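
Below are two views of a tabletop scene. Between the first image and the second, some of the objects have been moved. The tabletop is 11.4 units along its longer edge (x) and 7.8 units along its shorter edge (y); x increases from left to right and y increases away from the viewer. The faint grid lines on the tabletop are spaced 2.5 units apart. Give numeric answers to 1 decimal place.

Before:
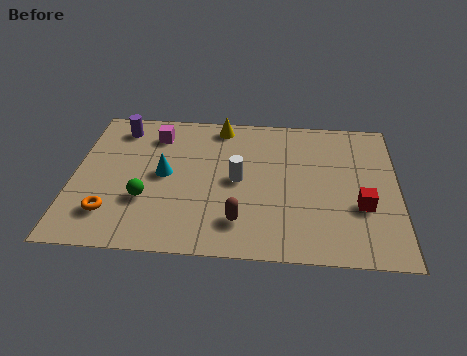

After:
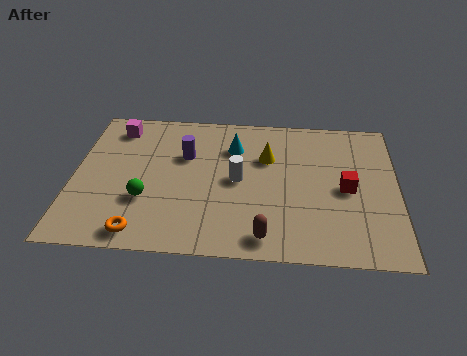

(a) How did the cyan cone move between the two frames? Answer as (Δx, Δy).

(2.4, 1.7)

From the two frames, the cyan cone sits at roughly (3.2, 4.0) before and (5.6, 5.7) after.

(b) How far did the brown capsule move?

1.1

From (5.9, 1.7) to (6.8, 1.0), the brown capsule covered √(0.9² + 0.7²) ≈ 1.1 units.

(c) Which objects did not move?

the white cylinder and the green sphere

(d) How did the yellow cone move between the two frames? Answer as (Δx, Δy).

(1.7, -1.7)

From the two frames, the yellow cone sits at roughly (5.1, 6.9) before and (6.8, 5.2) after.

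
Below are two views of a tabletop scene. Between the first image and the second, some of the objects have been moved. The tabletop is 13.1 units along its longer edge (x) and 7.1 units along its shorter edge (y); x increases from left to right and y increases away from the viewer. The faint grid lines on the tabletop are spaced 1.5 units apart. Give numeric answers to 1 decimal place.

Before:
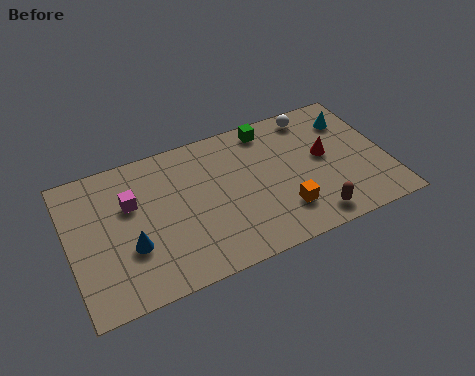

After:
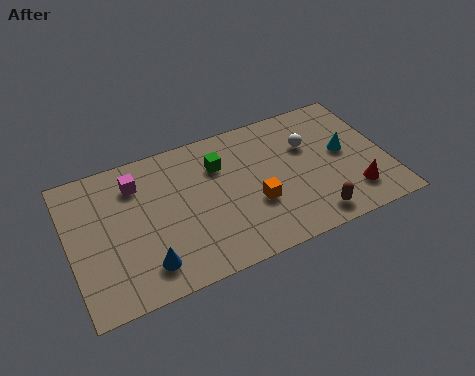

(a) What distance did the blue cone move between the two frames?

1.2

The blue cone was near (2.4, 2.5) before and (2.9, 1.4) after, so it travelled √(0.5² + 1.1²) ≈ 1.2 units.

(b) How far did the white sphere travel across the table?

1.6

From (10.4, 6.2) to (10.0, 4.7), the white sphere covered √(0.4² + 1.5²) ≈ 1.6 units.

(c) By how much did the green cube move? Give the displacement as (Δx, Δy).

(-2.2, -1.1)

The green cube was at about (8.5, 6.2) and moved to about (6.3, 5.1).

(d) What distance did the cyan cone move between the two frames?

1.7

The cyan cone moved from about (11.9, 5.4) to (11.4, 3.8), a distance of √(0.5² + 1.6²) ≈ 1.7.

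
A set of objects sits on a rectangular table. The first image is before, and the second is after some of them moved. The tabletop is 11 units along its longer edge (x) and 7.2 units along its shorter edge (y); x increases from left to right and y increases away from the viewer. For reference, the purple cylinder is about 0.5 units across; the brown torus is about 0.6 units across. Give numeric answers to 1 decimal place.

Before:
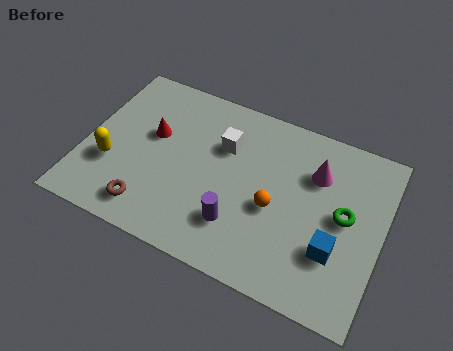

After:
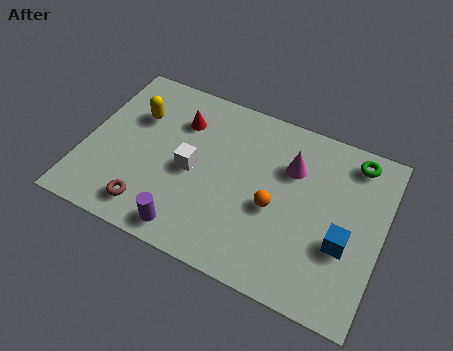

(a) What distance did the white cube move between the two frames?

1.8

The white cube moved from about (5.0, 4.9) to (4.0, 3.4), a distance of √(1.0² + 1.5²) ≈ 1.8.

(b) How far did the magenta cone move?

0.9

The magenta cone was near (8.4, 5.1) before and (7.5, 5.0) after, so it travelled √(0.9² + 0.1²) ≈ 0.9 units.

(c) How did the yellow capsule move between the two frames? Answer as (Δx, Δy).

(0.6, 2.4)

The yellow capsule started near (1.1, 2.5) and ended near (1.7, 4.9).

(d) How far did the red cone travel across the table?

1.3

From (2.4, 4.3) to (3.3, 5.3), the red cone covered √(0.9² + 1.0²) ≈ 1.3 units.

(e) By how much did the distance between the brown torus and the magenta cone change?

-0.8

The distance was about 6.9 in the first image and 6.1 in the second, so they moved 0.8 units closer together.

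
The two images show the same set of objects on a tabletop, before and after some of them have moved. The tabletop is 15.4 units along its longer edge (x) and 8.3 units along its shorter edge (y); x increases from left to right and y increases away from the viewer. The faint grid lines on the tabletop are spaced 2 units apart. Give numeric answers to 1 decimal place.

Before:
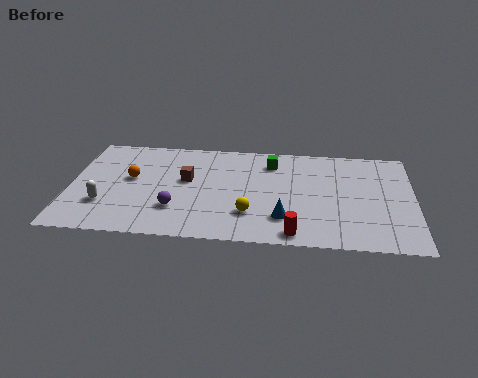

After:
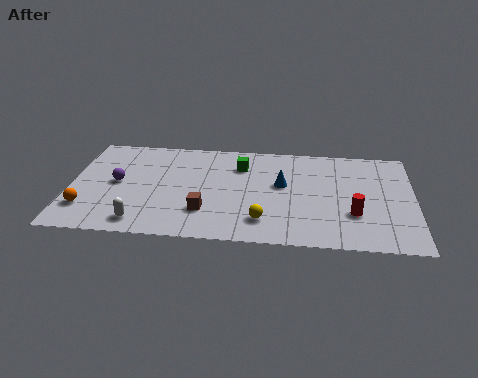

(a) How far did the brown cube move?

2.7

The brown cube moved from about (5.2, 4.8) to (6.1, 2.3), a distance of √(0.9² + 2.5²) ≈ 2.7.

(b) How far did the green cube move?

1.5

The green cube moved from about (9.0, 6.6) to (7.6, 6.2), a distance of √(1.4² + 0.4²) ≈ 1.5.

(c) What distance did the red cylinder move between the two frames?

3.2

From (10.1, 0.9) to (12.7, 2.7), the red cylinder covered √(2.6² + 1.8²) ≈ 3.2 units.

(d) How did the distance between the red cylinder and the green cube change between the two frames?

+0.4

Before: roughly 5.8 units apart; after: 6.2. That's 0.4 units further apart.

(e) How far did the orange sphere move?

3.2

The orange sphere was near (2.7, 4.7) before and (0.8, 2.1) after, so it travelled √(1.9² + 2.6²) ≈ 3.2 units.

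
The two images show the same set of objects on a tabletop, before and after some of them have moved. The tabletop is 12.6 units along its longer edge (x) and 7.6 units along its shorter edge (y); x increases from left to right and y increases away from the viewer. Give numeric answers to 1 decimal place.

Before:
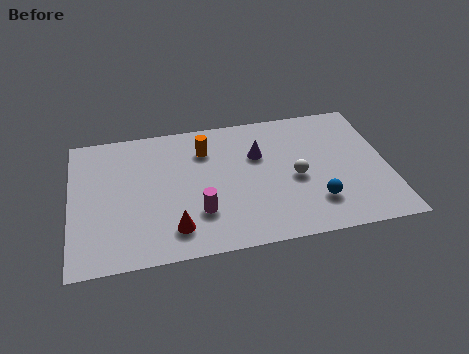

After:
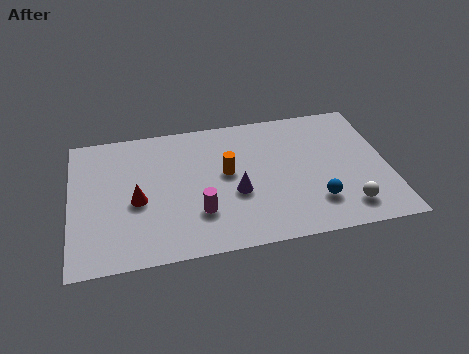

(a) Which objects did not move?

the magenta cylinder and the blue sphere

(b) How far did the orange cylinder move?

1.7

The orange cylinder was near (5.4, 5.7) before and (6.2, 4.2) after, so it travelled √(0.8² + 1.5²) ≈ 1.7 units.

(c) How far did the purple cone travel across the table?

2.2

The purple cone moved from about (7.5, 5.0) to (6.5, 3.0), a distance of √(1.0² + 2.0²) ≈ 2.2.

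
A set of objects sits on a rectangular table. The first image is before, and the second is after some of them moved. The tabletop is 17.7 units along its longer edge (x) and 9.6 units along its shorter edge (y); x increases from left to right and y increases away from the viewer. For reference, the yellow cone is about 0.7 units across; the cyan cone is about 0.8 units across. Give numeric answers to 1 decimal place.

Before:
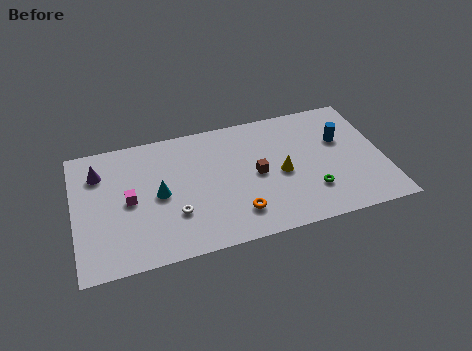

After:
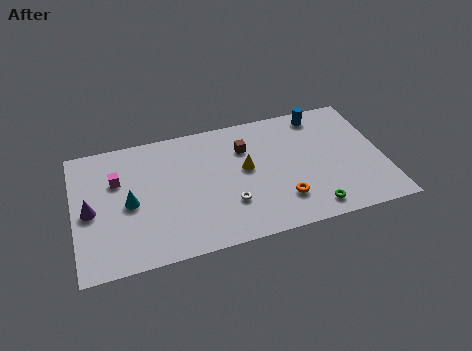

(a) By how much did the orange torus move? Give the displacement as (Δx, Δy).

(2.6, 0.3)

The orange torus started near (9.1, 2.1) and ended near (11.7, 2.4).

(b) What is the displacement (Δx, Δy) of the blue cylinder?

(-1.0, 2.3)

From the two frames, the blue cylinder sits at roughly (15.4, 6.1) before and (14.4, 8.4) after.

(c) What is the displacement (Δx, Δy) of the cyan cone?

(-1.7, -0.2)

The cyan cone started near (4.8, 4.7) and ended near (3.1, 4.5).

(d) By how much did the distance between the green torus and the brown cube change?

+2.9

The distance was about 3.7 in the first image and 6.6 in the second, so they moved 2.9 units further apart.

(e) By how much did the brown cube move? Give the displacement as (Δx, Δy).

(-0.5, 2.2)

The brown cube was at about (10.4, 4.7) and moved to about (9.9, 6.9).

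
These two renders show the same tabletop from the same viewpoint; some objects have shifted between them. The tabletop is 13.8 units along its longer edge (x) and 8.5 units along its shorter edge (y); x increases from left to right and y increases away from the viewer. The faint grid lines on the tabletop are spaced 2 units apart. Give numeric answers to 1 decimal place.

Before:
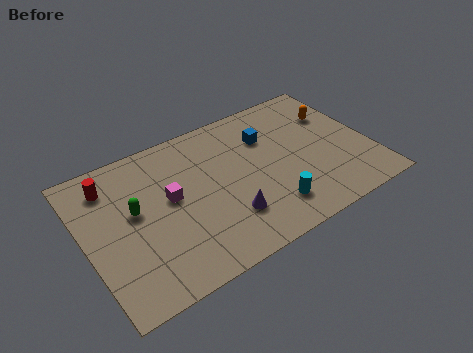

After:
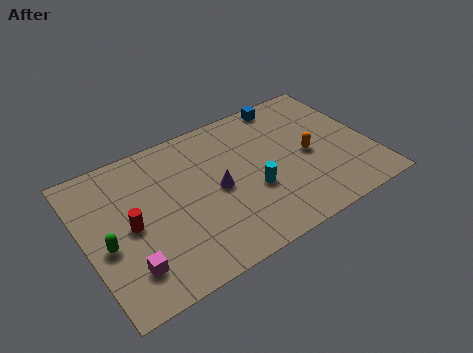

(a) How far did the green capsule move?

1.9

From (2.4, 4.8) to (0.9, 3.6), the green capsule covered √(1.5² + 1.2²) ≈ 1.9 units.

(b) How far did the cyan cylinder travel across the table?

1.5

The cyan cylinder was near (8.5, 1.8) before and (7.9, 3.2) after, so it travelled √(0.6² + 1.4²) ≈ 1.5 units.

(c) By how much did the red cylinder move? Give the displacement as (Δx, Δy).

(0.6, -2.7)

From the two frames, the red cylinder sits at roughly (1.5, 6.8) before and (2.1, 4.1) after.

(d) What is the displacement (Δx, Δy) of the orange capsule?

(-1.7, -1.9)

From the two frames, the orange capsule sits at roughly (12.5, 5.9) before and (10.8, 4.0) after.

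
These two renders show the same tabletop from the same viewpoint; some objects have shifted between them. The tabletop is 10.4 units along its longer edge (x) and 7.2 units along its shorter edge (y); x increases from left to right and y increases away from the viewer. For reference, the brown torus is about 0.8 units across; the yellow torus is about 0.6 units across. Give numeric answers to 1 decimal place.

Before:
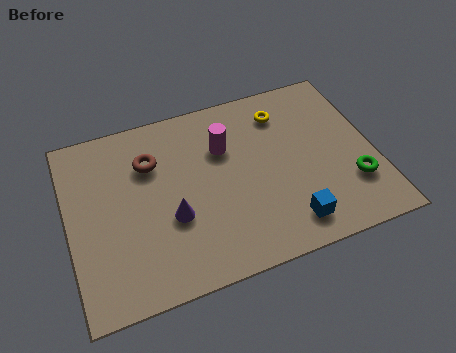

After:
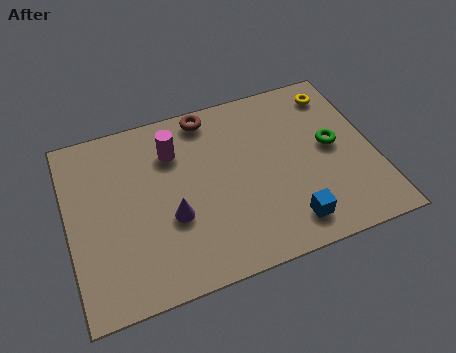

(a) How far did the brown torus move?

2.5

The brown torus was near (2.9, 5.1) before and (5.0, 6.4) after, so it travelled √(2.1² + 1.3²) ≈ 2.5 units.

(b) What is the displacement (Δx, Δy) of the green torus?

(-0.5, 1.7)

The green torus was at about (9.5, 2.1) and moved to about (9.0, 3.8).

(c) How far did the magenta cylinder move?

1.7

The magenta cylinder was near (5.4, 4.9) before and (3.7, 5.3) after, so it travelled √(1.7² + 0.4²) ≈ 1.7 units.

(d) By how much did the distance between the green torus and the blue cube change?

+0.7

Before: roughly 2.5 units apart; after: 3.2. That's 0.7 units further apart.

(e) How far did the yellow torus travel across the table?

1.9

The yellow torus moved from about (7.5, 5.7) to (9.4, 6.0), a distance of √(1.9² + 0.3²) ≈ 1.9.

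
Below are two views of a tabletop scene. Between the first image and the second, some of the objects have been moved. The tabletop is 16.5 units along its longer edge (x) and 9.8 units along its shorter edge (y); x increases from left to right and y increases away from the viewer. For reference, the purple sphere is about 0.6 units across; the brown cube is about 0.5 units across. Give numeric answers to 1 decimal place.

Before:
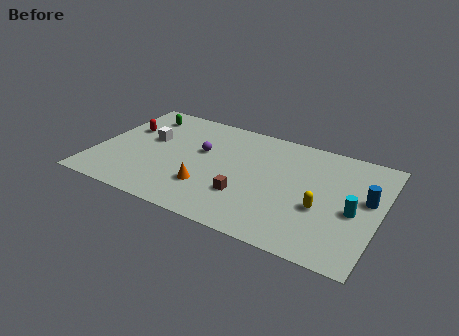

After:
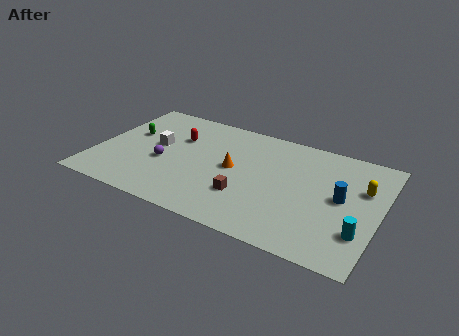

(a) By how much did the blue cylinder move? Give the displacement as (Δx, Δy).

(-1.4, -0.5)

The blue cylinder started near (15.7, 5.6) and ended near (14.3, 5.1).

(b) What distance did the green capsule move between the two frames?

2.1

From (2.1, 8.0) to (1.7, 5.9), the green capsule covered √(0.4² + 2.1²) ≈ 2.1 units.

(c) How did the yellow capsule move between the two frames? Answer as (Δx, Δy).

(2.1, 2.6)

The yellow capsule started near (13.3, 3.8) and ended near (15.4, 6.4).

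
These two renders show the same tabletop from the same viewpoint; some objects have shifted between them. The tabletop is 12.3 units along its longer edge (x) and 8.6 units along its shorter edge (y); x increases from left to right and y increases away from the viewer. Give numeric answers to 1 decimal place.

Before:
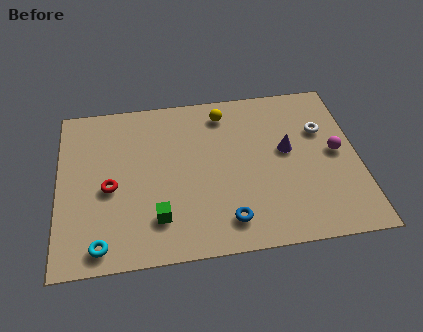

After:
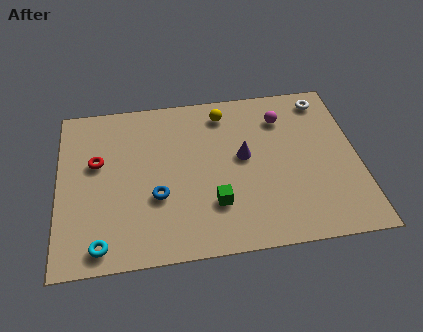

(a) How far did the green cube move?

2.3

From (4.0, 2.0) to (6.3, 2.4), the green cube covered √(2.3² + 0.4²) ≈ 2.3 units.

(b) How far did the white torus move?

1.7

The white torus was near (10.9, 5.7) before and (11.1, 7.4) after, so it travelled √(0.2² + 1.7²) ≈ 1.7 units.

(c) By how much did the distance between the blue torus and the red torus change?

-2.0

Before: roughly 5.2 units apart; after: 3.2. That's 2.0 units closer together.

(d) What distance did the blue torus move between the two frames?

3.2

The blue torus was near (6.8, 1.5) before and (4.0, 3.1) after, so it travelled √(2.8² + 1.6²) ≈ 3.2 units.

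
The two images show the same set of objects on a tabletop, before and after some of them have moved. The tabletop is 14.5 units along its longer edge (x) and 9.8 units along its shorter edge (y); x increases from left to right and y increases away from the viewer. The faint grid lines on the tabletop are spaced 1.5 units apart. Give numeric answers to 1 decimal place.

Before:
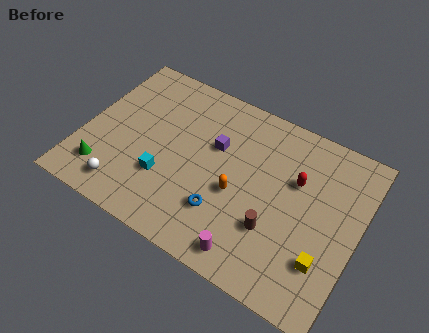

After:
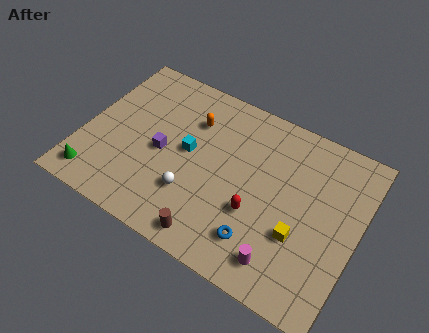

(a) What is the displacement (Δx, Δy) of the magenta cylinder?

(1.6, 0.4)

The magenta cylinder started near (9.5, 1.2) and ended near (11.1, 1.6).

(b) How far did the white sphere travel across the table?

3.7

The white sphere was near (2.7, 1.5) before and (6.1, 2.9) after, so it travelled √(3.4² + 1.4²) ≈ 3.7 units.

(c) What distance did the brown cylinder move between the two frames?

3.5

The brown cylinder moved from about (10.4, 3.1) to (7.5, 1.1), a distance of √(2.9² + 2.0²) ≈ 3.5.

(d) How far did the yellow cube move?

1.6

The yellow cube was near (13.1, 2.7) before and (11.7, 3.4) after, so it travelled √(1.4² + 0.7²) ≈ 1.6 units.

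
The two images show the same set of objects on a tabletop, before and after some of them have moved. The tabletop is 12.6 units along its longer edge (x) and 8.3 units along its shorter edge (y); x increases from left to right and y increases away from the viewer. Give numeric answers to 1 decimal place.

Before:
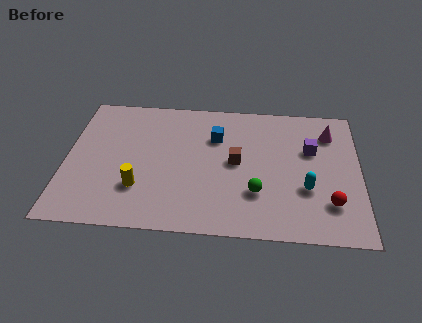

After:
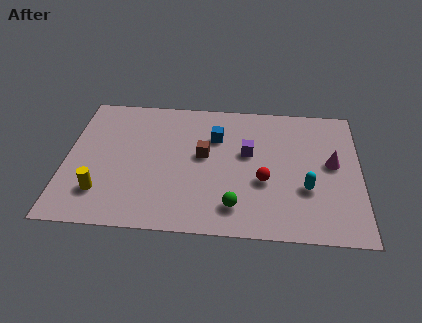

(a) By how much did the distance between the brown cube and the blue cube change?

-0.4

They were about 1.7 units apart before and 1.3 after — 0.4 units closer together.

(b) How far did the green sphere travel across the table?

1.3

The green sphere moved from about (8.2, 2.5) to (7.3, 1.6), a distance of √(0.9² + 0.9²) ≈ 1.3.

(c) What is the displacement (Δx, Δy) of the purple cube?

(-2.7, -0.4)

The purple cube started near (10.5, 5.3) and ended near (7.8, 4.9).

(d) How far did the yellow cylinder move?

1.6

From (3.2, 2.4) to (1.6, 2.0), the yellow cylinder covered √(1.6² + 0.4²) ≈ 1.6 units.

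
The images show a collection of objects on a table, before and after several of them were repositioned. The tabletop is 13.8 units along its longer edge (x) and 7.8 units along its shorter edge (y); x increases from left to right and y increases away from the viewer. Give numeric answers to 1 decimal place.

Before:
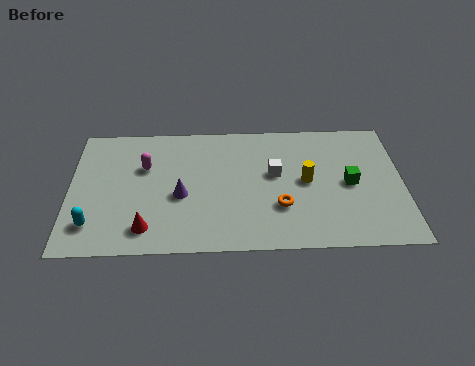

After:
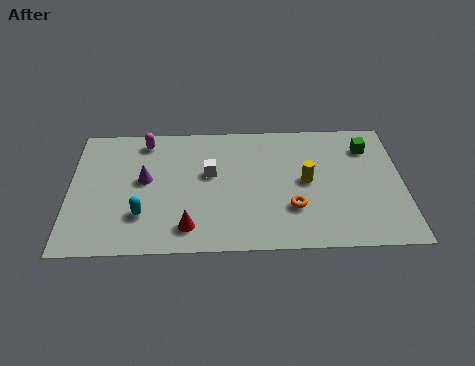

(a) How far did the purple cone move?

1.8

From (4.6, 3.3) to (3.1, 4.3), the purple cone covered √(1.5² + 1.0²) ≈ 1.8 units.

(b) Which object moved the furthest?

the white cube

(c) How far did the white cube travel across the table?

2.7

The white cube was near (8.5, 4.5) before and (5.8, 4.6) after, so it travelled √(2.7² + 0.1²) ≈ 2.7 units.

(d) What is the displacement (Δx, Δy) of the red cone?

(1.7, 0.0)

From the two frames, the red cone sits at roughly (3.2, 1.4) before and (4.9, 1.4) after.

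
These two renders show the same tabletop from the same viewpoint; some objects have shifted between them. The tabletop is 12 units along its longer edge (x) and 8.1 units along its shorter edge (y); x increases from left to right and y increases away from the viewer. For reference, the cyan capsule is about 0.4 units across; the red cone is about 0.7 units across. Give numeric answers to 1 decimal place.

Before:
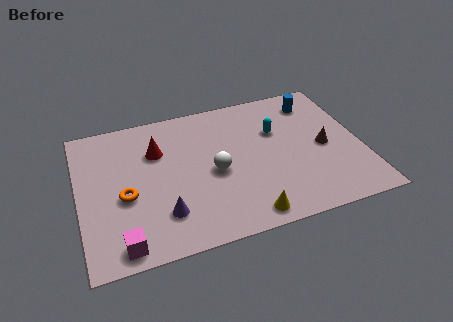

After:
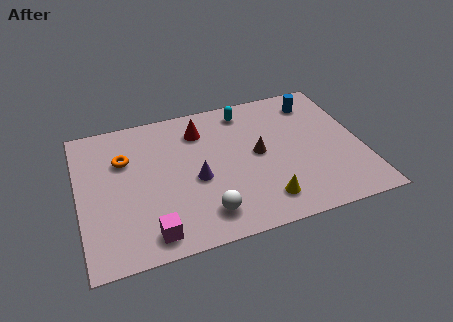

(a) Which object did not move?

the blue cylinder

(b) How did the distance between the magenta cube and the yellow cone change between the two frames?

-0.4

Before: roughly 5.2 units apart; after: 4.8. That's 0.4 units closer together.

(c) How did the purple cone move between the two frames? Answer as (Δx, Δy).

(1.5, 1.5)

The purple cone was at about (3.4, 2.0) and moved to about (4.9, 3.5).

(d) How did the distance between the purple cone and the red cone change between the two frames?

-0.8

Before: roughly 3.6 units apart; after: 2.8. That's 0.8 units closer together.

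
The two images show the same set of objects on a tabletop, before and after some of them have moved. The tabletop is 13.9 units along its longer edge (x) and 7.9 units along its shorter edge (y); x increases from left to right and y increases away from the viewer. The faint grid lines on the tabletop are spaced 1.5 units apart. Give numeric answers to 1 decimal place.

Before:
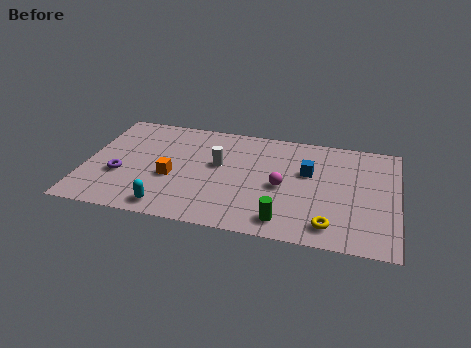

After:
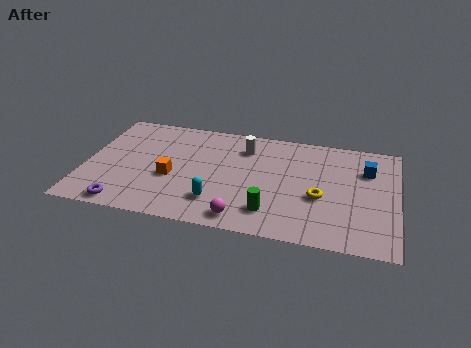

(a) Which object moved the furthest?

the magenta sphere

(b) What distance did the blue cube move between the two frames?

2.7

The blue cube moved from about (9.9, 4.9) to (12.5, 5.6), a distance of √(2.6² + 0.7²) ≈ 2.7.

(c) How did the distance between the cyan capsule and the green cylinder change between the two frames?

-2.7

The distance was about 5.1 in the first image and 2.4 in the second, so they moved 2.7 units closer together.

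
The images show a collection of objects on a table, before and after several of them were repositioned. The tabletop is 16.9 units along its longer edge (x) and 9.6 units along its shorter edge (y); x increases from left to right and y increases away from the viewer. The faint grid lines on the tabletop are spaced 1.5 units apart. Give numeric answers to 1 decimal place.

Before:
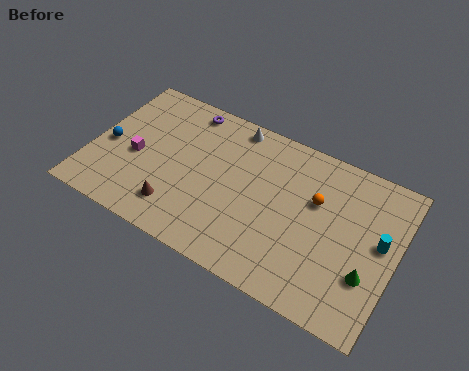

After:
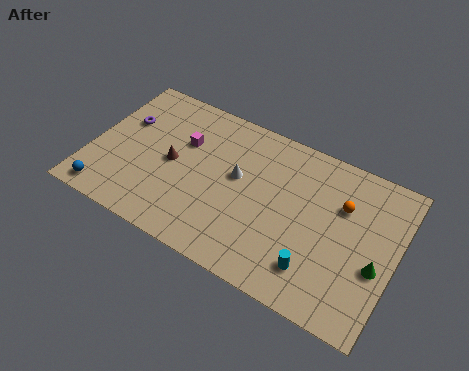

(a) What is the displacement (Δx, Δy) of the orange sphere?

(1.4, 0.4)

The orange sphere was at about (12.4, 6.1) and moved to about (13.8, 6.5).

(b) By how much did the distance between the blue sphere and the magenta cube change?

+4.7

They were about 1.6 units apart before and 6.3 after — 4.7 units further apart.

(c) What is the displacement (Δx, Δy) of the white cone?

(0.7, -3.1)

From the two frames, the white cone sits at roughly (7.4, 8.6) before and (8.1, 5.5) after.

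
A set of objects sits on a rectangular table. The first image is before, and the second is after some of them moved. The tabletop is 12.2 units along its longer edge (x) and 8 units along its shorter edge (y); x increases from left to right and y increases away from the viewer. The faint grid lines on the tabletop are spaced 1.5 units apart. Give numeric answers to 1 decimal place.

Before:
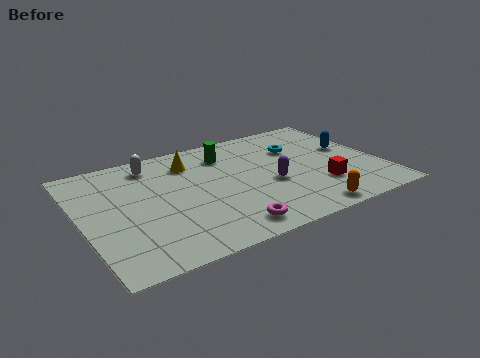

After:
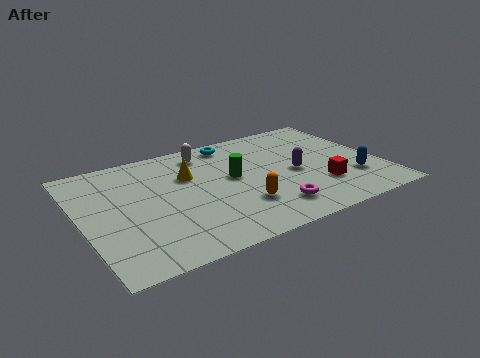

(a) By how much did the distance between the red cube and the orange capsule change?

+1.6

The distance was about 1.7 in the first image and 3.3 in the second, so they moved 1.6 units further apart.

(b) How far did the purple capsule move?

1.2

From (7.6, 3.3) to (8.7, 3.7), the purple capsule covered √(1.1² + 0.4²) ≈ 1.2 units.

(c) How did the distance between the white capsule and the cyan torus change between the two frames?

-4.8

Before: roughly 6.0 units apart; after: 1.2. That's 4.8 units closer together.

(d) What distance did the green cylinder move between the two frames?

1.8

From (6.2, 6.2) to (6.2, 4.4), the green cylinder covered √(0.0² + 1.8²) ≈ 1.8 units.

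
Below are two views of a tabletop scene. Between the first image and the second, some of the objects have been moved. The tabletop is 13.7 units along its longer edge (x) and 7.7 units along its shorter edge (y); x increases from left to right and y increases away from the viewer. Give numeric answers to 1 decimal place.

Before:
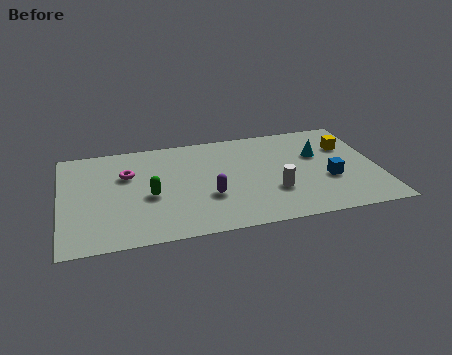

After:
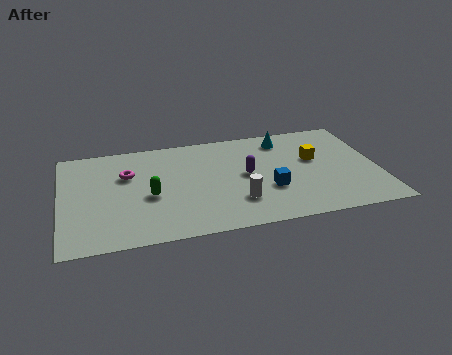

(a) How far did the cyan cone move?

2.1

The cyan cone moved from about (11.2, 4.9) to (9.8, 6.4), a distance of √(1.4² + 1.5²) ≈ 2.1.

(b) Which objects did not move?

the magenta torus and the green capsule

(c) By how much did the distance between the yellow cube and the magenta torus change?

-1.5

Before: roughly 9.6 units apart; after: 8.1. That's 1.5 units closer together.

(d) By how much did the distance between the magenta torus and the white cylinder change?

-1.2

They were about 6.7 units apart before and 5.5 after — 1.2 units closer together.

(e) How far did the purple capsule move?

2.1

The purple capsule was near (6.3, 2.7) before and (8.0, 4.0) after, so it travelled √(1.7² + 1.3²) ≈ 2.1 units.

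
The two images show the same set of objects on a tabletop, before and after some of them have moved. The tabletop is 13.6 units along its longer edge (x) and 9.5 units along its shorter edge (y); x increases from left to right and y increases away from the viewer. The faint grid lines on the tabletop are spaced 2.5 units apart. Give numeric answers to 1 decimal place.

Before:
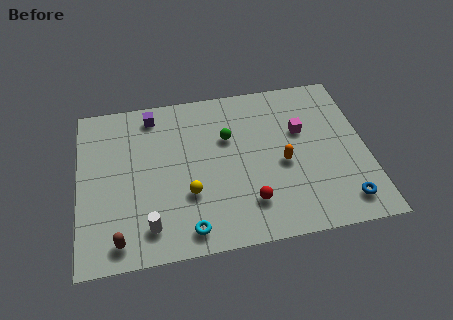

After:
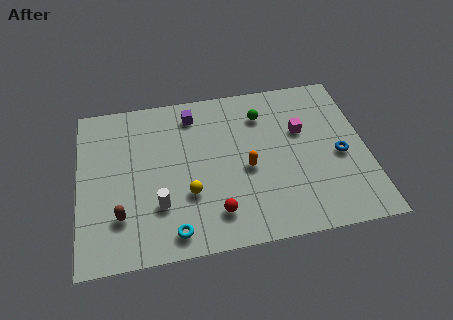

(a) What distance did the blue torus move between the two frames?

2.7

The blue torus moved from about (12.3, 1.5) to (12.3, 4.2), a distance of √(0.0² + 2.7²) ≈ 2.7.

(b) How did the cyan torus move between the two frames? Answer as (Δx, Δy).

(-0.7, 0.0)

The cyan torus was at about (5.0, 1.2) and moved to about (4.3, 1.2).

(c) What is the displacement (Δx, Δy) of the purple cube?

(1.9, -0.3)

From the two frames, the purple cube sits at roughly (3.6, 8.2) before and (5.5, 7.9) after.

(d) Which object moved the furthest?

the blue torus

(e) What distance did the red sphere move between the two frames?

1.6

The red sphere moved from about (7.9, 2.2) to (6.3, 1.9), a distance of √(1.6² + 0.3²) ≈ 1.6.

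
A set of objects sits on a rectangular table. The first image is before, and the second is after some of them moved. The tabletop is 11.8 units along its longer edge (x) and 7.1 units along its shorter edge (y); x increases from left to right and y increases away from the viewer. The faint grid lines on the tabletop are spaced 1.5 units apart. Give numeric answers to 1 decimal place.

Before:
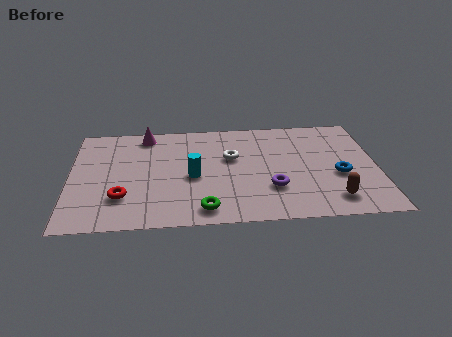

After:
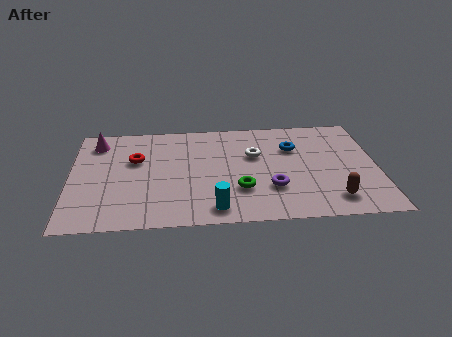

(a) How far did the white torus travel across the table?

0.9

The white torus was near (6.2, 4.4) before and (7.1, 4.5) after, so it travelled √(0.9² + 0.1²) ≈ 0.9 units.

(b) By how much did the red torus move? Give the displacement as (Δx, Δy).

(0.5, 2.5)

From the two frames, the red torus sits at roughly (2.0, 2.0) before and (2.5, 4.5) after.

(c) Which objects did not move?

the purple torus and the brown capsule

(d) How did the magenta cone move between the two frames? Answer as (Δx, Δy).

(-1.9, -0.4)

The magenta cone started near (2.9, 6.2) and ended near (1.0, 5.8).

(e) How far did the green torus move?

1.8

The green torus was near (5.1, 1.0) before and (6.5, 2.2) after, so it travelled √(1.4² + 1.2²) ≈ 1.8 units.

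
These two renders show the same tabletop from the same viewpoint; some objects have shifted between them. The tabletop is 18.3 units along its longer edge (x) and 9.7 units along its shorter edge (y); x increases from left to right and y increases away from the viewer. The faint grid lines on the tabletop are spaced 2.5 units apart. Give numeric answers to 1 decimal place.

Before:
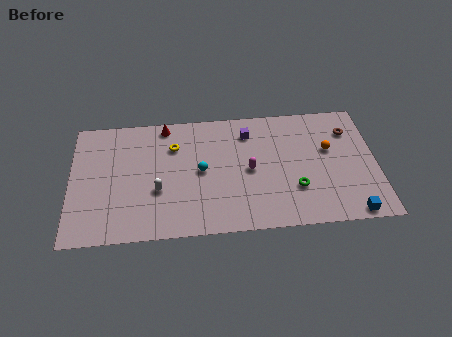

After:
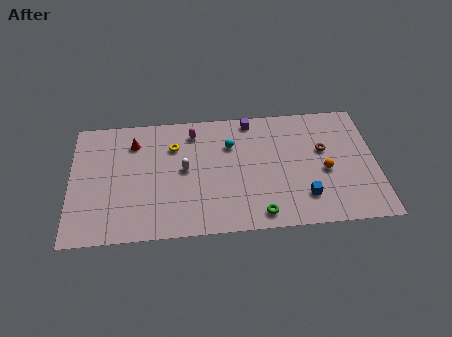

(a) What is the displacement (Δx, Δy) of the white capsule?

(1.6, 1.5)

From the two frames, the white capsule sits at roughly (5.2, 3.6) before and (6.8, 5.1) after.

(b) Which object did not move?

the yellow torus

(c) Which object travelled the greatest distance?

the magenta capsule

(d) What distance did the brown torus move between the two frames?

2.1

The brown torus was near (16.8, 7.3) before and (15.2, 5.9) after, so it travelled √(1.6² + 1.4²) ≈ 2.1 units.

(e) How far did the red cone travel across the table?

2.2

The red cone was near (5.7, 8.7) before and (3.8, 7.5) after, so it travelled √(1.9² + 1.2²) ≈ 2.2 units.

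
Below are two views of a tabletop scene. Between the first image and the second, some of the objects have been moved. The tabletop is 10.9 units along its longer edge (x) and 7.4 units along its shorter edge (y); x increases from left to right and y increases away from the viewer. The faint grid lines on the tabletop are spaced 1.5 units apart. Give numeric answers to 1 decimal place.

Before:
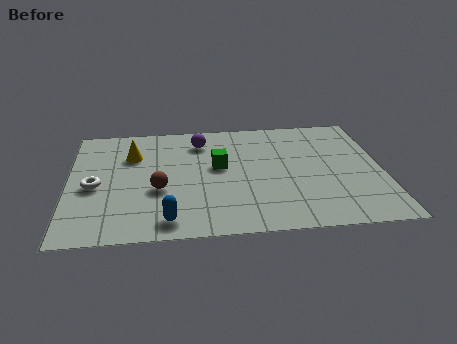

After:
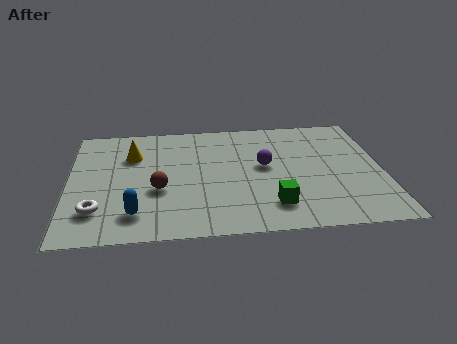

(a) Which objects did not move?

the yellow cone and the brown sphere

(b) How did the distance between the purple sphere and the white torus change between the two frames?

+1.7

The distance was about 4.5 in the first image and 6.2 in the second, so they moved 1.7 units further apart.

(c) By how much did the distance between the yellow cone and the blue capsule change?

-0.7

They were about 4.4 units apart before and 3.7 after — 0.7 units closer together.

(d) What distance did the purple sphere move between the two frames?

2.8

From (4.6, 5.9) to (6.8, 4.1), the purple sphere covered √(2.2² + 1.8²) ≈ 2.8 units.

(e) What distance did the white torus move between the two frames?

1.5

From (0.9, 3.3) to (1.0, 1.8), the white torus covered √(0.1² + 1.5²) ≈ 1.5 units.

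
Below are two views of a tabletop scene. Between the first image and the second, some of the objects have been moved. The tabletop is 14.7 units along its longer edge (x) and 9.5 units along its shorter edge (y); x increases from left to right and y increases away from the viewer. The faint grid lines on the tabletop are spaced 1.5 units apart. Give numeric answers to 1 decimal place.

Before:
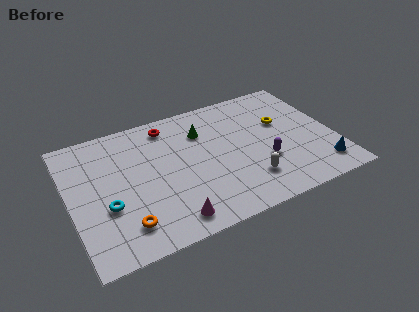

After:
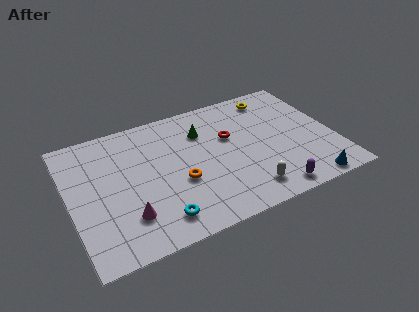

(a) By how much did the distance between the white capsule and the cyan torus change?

-2.9

Before: roughly 7.8 units apart; after: 4.9. That's 2.9 units closer together.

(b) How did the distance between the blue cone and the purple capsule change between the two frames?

-1.4

The distance was about 3.4 in the first image and 2.0 in the second, so they moved 1.4 units closer together.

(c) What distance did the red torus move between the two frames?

3.9

The red torus moved from about (5.8, 8.1) to (9.0, 5.9), a distance of √(3.2² + 2.2²) ≈ 3.9.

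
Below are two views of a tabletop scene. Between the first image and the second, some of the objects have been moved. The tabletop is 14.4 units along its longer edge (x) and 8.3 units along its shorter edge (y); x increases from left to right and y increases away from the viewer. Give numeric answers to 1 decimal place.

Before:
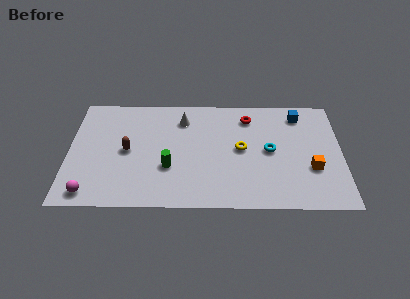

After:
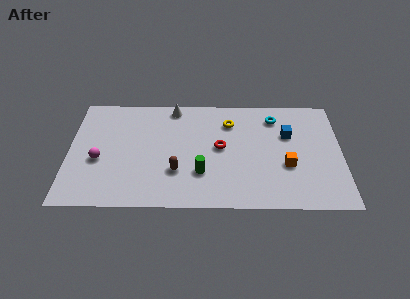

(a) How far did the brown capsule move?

3.0

The brown capsule was near (3.1, 4.1) before and (5.7, 2.6) after, so it travelled √(2.6² + 1.5²) ≈ 3.0 units.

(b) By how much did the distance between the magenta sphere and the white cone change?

-1.7

They were about 7.3 units apart before and 5.6 after — 1.7 units closer together.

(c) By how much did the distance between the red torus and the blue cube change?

+1.0

They were about 2.7 units apart before and 3.7 after — 1.0 units further apart.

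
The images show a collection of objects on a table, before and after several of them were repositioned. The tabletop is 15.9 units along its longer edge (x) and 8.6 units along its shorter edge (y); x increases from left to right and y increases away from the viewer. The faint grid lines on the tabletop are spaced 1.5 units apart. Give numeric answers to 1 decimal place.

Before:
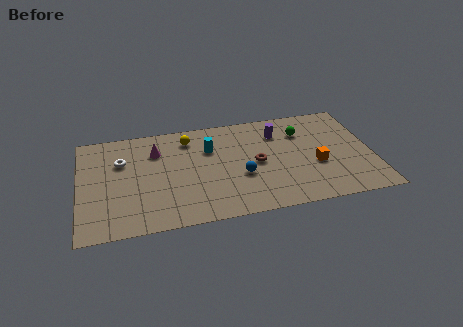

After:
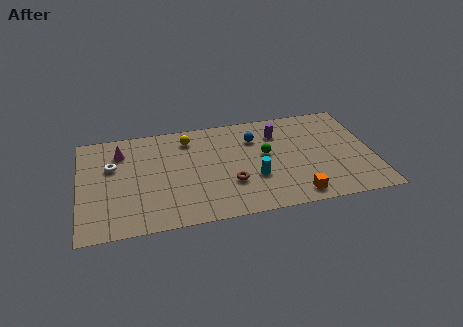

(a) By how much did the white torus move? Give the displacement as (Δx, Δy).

(-0.5, -0.3)

From the two frames, the white torus sits at roughly (2.3, 5.8) before and (1.8, 5.5) after.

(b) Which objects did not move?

the yellow sphere and the purple cylinder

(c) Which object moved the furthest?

the cyan cylinder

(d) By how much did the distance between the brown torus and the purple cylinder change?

+2.0

The distance was about 2.6 in the first image and 4.6 in the second, so they moved 2.0 units further apart.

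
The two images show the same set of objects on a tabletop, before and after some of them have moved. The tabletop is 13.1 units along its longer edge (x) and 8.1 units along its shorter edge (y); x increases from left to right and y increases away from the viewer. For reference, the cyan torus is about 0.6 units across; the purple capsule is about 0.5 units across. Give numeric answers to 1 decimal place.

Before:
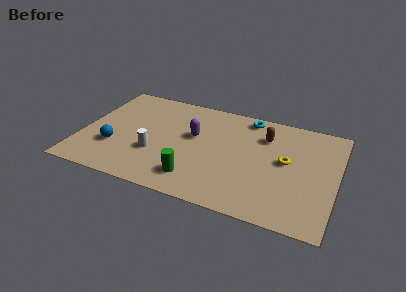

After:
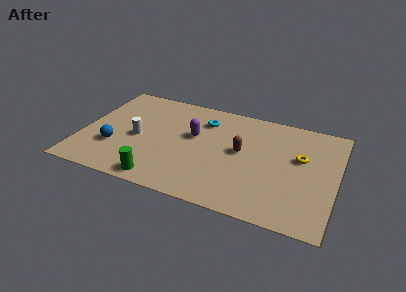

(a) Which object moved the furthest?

the cyan torus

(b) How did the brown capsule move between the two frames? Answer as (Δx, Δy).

(-1.1, -1.6)

The brown capsule started near (9.3, 6.0) and ended near (8.2, 4.4).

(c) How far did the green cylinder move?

1.8

The green cylinder moved from about (6.1, 1.6) to (4.4, 0.9), a distance of √(1.7² + 0.7²) ≈ 1.8.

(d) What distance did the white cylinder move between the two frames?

1.3

The white cylinder was near (3.9, 2.8) before and (2.9, 3.7) after, so it travelled √(1.0² + 0.9²) ≈ 1.3 units.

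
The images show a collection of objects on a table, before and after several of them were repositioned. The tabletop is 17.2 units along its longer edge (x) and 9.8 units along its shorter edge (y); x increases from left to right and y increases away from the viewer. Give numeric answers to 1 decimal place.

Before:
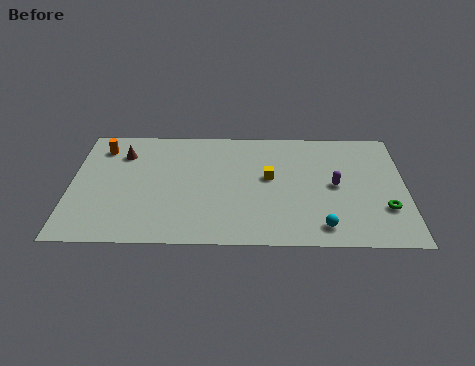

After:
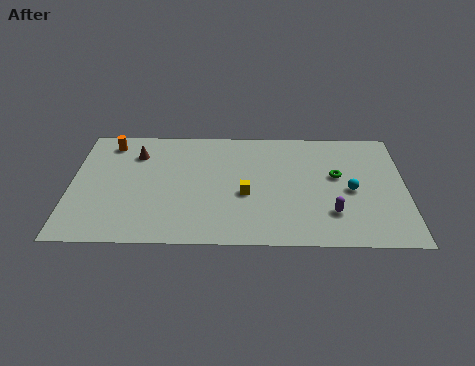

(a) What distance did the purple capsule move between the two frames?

2.3

The purple capsule moved from about (13.6, 4.9) to (13.4, 2.6), a distance of √(0.2² + 2.3²) ≈ 2.3.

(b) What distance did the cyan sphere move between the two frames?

3.4

From (12.9, 1.5) to (14.4, 4.5), the cyan sphere covered √(1.5² + 3.0²) ≈ 3.4 units.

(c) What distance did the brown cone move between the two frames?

0.7

The brown cone moved from about (2.6, 7.4) to (3.3, 7.4), a distance of √(0.7² + 0.0²) ≈ 0.7.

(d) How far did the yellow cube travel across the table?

1.8

From (10.2, 5.5) to (9.0, 4.1), the yellow cube covered √(1.2² + 1.4²) ≈ 1.8 units.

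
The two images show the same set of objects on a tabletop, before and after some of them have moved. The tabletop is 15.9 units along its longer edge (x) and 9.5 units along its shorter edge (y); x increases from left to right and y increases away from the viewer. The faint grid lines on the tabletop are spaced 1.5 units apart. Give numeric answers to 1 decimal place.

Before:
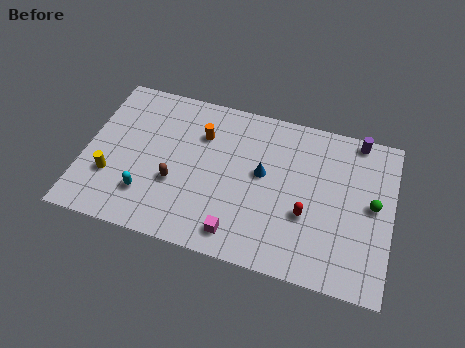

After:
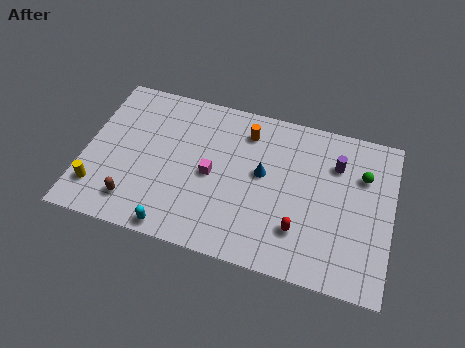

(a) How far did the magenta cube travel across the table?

3.5

The magenta cube was near (8.2, 1.4) before and (6.6, 4.5) after, so it travelled √(1.6² + 3.1²) ≈ 3.5 units.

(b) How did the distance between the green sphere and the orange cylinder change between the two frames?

-3.0

The distance was about 9.2 in the first image and 6.2 in the second, so they moved 3.0 units closer together.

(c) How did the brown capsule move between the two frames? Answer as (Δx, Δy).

(-2.0, -1.7)

The brown capsule started near (4.8, 3.5) and ended near (2.8, 1.8).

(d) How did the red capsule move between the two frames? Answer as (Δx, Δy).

(-0.3, -1.0)

The red capsule started near (11.6, 3.5) and ended near (11.3, 2.5).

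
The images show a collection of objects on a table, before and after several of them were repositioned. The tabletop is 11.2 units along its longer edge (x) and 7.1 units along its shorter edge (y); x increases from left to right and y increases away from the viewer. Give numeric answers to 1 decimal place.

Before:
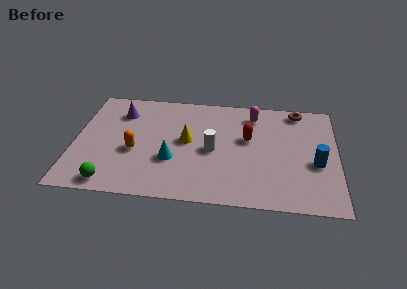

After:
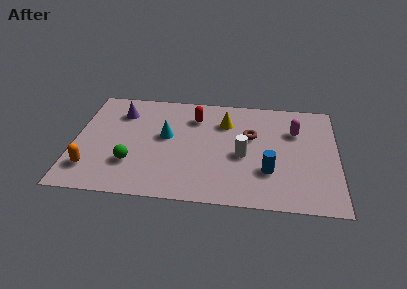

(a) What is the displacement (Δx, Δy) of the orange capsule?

(-1.8, -1.3)

The orange capsule was at about (2.6, 2.9) and moved to about (0.8, 1.6).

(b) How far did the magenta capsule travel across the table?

2.0

From (7.6, 5.8) to (9.4, 4.9), the magenta capsule covered √(1.8² + 0.9²) ≈ 2.0 units.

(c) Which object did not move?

the purple cone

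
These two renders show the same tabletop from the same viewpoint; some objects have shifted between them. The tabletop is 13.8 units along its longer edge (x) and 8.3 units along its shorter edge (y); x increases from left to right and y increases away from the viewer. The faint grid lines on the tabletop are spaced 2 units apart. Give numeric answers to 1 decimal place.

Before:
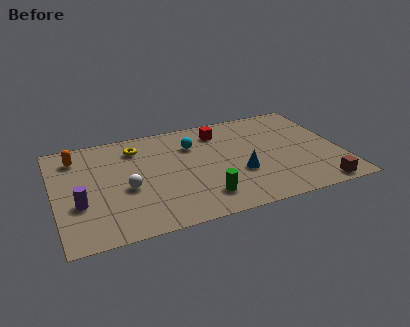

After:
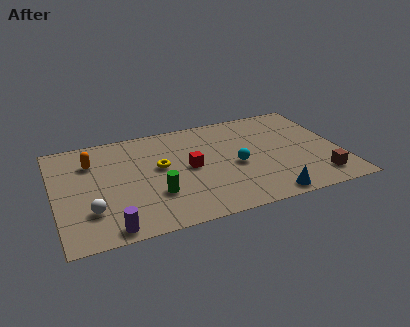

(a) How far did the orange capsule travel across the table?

0.9

From (1.2, 6.7) to (1.9, 6.1), the orange capsule covered √(0.7² + 0.6²) ≈ 0.9 units.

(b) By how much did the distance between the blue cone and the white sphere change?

+3.0

The distance was about 5.4 in the first image and 8.4 in the second, so they moved 3.0 units further apart.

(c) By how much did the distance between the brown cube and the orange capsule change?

-1.1

They were about 12.7 units apart before and 11.6 after — 1.1 units closer together.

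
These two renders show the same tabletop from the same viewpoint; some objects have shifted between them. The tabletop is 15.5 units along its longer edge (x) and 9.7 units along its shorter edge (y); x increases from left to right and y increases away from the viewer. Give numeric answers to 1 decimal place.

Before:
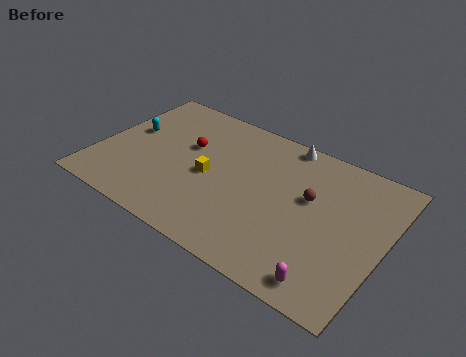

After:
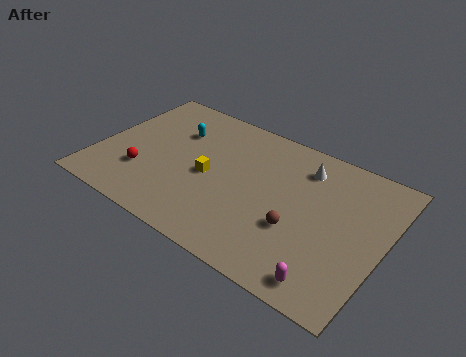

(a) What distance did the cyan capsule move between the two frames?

2.7

From (1.4, 5.6) to (3.8, 6.8), the cyan capsule covered √(2.4² + 1.2²) ≈ 2.7 units.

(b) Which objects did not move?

the yellow cube and the magenta capsule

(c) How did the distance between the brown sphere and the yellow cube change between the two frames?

-0.4

They were about 5.5 units apart before and 5.1 after — 0.4 units closer together.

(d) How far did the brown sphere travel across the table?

2.3

The brown sphere moved from about (11.4, 5.8) to (11.1, 3.5), a distance of √(0.3² + 2.3²) ≈ 2.3.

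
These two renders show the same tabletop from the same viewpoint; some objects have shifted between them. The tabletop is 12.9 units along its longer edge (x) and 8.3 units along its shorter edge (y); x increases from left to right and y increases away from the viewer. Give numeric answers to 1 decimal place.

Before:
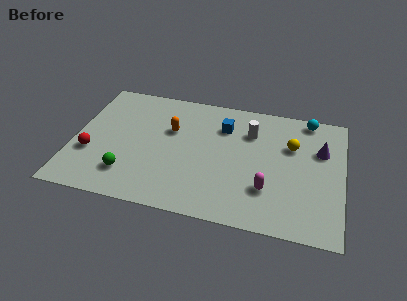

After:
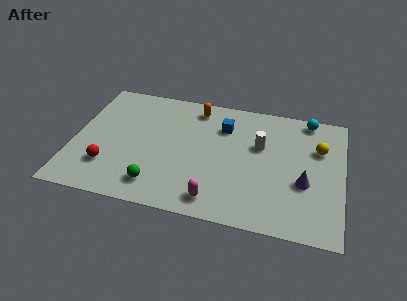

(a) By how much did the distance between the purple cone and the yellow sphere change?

+1.1

Before: roughly 1.4 units apart; after: 2.5. That's 1.1 units further apart.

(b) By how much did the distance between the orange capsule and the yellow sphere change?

+0.4

The distance was about 5.8 in the first image and 6.2 in the second, so they moved 0.4 units further apart.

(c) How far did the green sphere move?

1.5

From (2.8, 1.9) to (4.2, 1.5), the green sphere covered √(1.4² + 0.4²) ≈ 1.5 units.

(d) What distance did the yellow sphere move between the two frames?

1.3

The yellow sphere was near (10.4, 5.5) before and (11.7, 5.6) after, so it travelled √(1.3² + 0.1²) ≈ 1.3 units.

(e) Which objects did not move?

the cyan sphere and the blue cube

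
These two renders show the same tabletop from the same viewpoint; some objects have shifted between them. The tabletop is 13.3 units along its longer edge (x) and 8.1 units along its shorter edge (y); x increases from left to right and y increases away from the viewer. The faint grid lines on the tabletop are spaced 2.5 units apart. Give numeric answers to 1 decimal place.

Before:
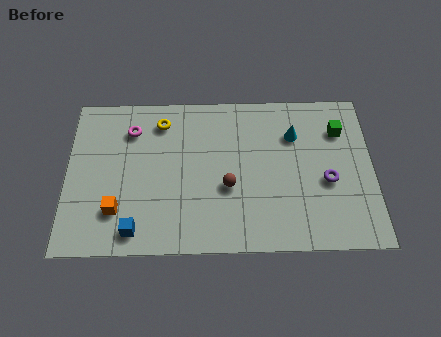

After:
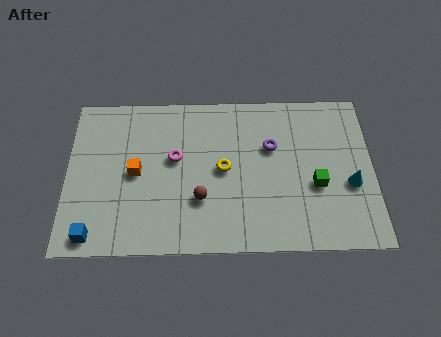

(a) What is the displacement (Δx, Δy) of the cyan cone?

(2.4, -2.6)

The cyan cone started near (9.9, 5.8) and ended near (12.3, 3.2).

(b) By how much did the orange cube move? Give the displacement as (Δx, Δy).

(0.8, 1.9)

The orange cube was at about (2.2, 2.1) and moved to about (3.0, 4.0).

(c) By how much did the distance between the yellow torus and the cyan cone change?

-0.3

The distance was about 5.9 in the first image and 5.6 in the second, so they moved 0.3 units closer together.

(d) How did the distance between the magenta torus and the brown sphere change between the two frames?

-2.8

The distance was about 5.2 in the first image and 2.4 in the second, so they moved 2.8 units closer together.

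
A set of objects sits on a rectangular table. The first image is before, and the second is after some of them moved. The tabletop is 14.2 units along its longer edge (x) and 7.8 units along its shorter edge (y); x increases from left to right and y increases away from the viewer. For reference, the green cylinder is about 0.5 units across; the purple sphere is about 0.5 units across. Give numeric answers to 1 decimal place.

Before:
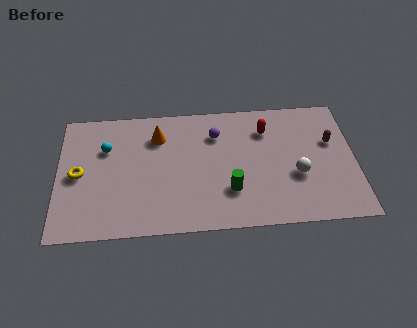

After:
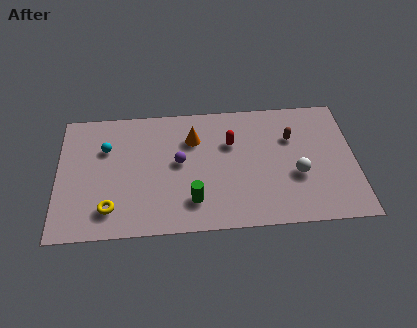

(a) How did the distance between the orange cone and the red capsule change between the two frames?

-3.4

Before: roughly 5.2 units apart; after: 1.8. That's 3.4 units closer together.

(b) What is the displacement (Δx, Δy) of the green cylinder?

(-1.8, -0.5)

The green cylinder was at about (8.2, 2.3) and moved to about (6.4, 1.8).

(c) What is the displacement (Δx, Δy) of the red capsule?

(-1.7, -0.7)

The red capsule started near (10.0, 5.9) and ended near (8.3, 5.2).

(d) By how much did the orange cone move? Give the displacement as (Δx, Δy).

(1.7, -0.3)

The orange cone was at about (4.8, 5.9) and moved to about (6.5, 5.6).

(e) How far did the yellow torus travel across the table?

2.7

The yellow torus was near (1.0, 3.8) before and (2.5, 1.6) after, so it travelled √(1.5² + 2.2²) ≈ 2.7 units.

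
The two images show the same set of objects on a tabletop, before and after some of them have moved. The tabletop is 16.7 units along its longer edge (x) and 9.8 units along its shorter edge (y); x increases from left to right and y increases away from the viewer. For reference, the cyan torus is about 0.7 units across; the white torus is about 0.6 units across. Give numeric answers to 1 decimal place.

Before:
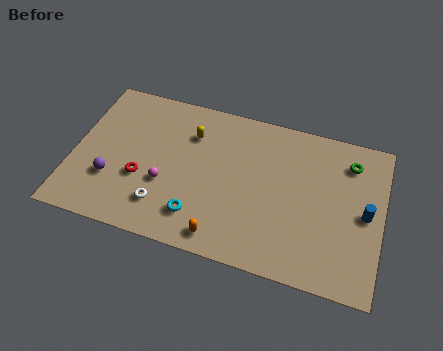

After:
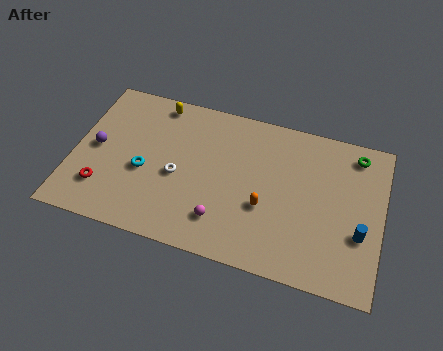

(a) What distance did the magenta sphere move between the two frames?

3.5

The magenta sphere moved from about (5.1, 3.6) to (8.3, 2.2), a distance of √(3.2² + 1.4²) ≈ 3.5.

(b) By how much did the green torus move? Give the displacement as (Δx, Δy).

(0.3, 0.6)

The green torus was at about (14.8, 7.8) and moved to about (15.1, 8.4).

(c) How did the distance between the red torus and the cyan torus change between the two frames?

-0.8

Before: roughly 3.5 units apart; after: 2.7. That's 0.8 units closer together.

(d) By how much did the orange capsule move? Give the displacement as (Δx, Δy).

(2.1, 2.5)

From the two frames, the orange capsule sits at roughly (8.4, 1.2) before and (10.5, 3.7) after.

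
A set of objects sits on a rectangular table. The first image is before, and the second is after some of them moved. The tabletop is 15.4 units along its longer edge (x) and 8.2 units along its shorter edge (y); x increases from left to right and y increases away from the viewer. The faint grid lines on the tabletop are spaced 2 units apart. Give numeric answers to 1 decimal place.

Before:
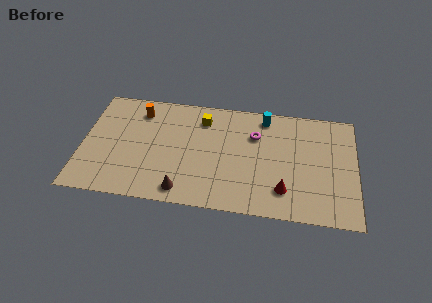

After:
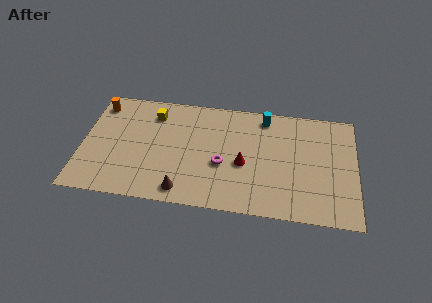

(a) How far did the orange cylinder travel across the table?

2.3

The orange cylinder was near (3.1, 6.6) before and (0.8, 6.8) after, so it travelled √(2.3² + 0.2²) ≈ 2.3 units.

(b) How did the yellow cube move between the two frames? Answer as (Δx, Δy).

(-2.8, 0.0)

The yellow cube started near (6.7, 6.5) and ended near (3.9, 6.5).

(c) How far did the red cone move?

2.8

The red cone was near (11.4, 1.9) before and (9.1, 3.5) after, so it travelled √(2.3² + 1.6²) ≈ 2.8 units.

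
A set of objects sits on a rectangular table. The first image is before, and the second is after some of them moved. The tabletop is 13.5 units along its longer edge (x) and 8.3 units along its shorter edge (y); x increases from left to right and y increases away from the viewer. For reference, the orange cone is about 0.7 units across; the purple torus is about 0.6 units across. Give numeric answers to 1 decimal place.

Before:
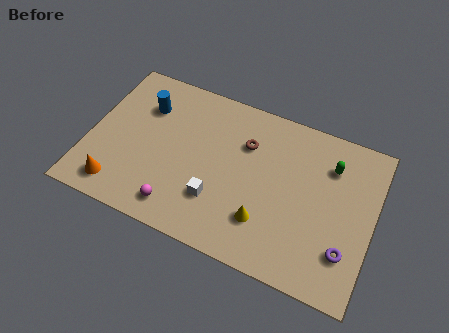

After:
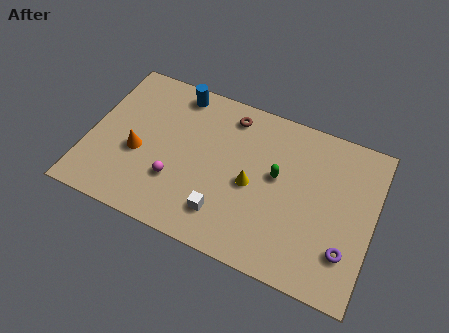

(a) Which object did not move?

the purple torus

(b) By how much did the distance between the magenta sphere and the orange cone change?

-0.8

Before: roughly 2.9 units apart; after: 2.1. That's 0.8 units closer together.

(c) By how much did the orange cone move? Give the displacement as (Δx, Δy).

(0.7, 2.1)

The orange cone was at about (1.7, 1.3) and moved to about (2.4, 3.4).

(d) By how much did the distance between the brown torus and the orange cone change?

-1.8

Before: roughly 7.2 units apart; after: 5.4. That's 1.8 units closer together.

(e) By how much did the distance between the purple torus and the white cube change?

-0.4

They were about 6.1 units apart before and 5.7 after — 0.4 units closer together.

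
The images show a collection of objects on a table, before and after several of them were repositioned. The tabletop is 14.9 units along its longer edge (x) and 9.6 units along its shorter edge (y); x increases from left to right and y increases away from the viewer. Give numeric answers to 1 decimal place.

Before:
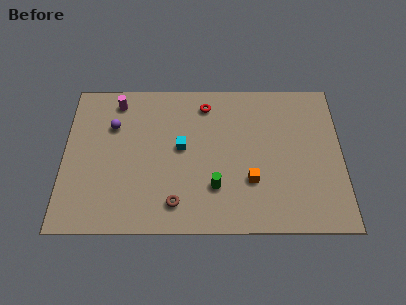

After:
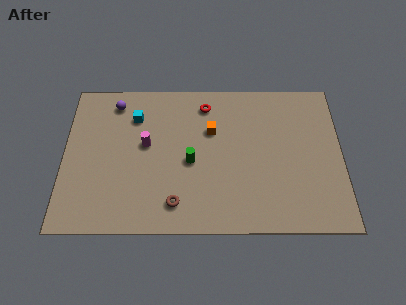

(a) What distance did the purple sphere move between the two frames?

1.5

The purple sphere moved from about (2.6, 6.6) to (2.7, 8.1), a distance of √(0.1² + 1.5²) ≈ 1.5.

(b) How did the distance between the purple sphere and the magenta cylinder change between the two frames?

+1.6

The distance was about 1.6 in the first image and 3.2 in the second, so they moved 1.6 units further apart.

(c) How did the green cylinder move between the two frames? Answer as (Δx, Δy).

(-1.3, 1.6)

The green cylinder was at about (8.1, 2.7) and moved to about (6.8, 4.3).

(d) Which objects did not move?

the red torus and the brown torus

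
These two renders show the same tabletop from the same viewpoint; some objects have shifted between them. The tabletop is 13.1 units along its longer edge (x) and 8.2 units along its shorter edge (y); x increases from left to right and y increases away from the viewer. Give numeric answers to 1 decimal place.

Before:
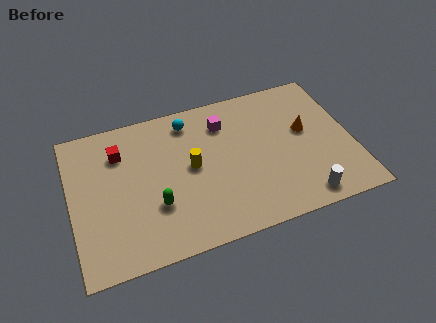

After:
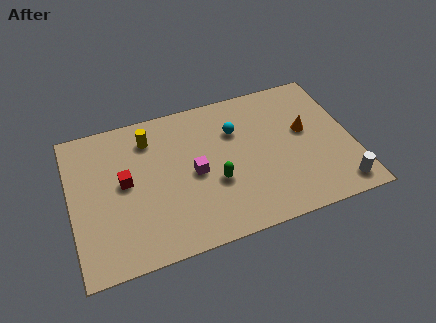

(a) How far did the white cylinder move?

1.7

From (10.5, 1.0) to (12.2, 1.1), the white cylinder covered √(1.7² + 0.1²) ≈ 1.7 units.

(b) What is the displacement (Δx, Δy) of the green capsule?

(2.8, 0.4)

From the two frames, the green capsule sits at roughly (3.8, 2.7) before and (6.6, 3.1) after.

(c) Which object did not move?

the orange cone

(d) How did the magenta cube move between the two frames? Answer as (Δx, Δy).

(-1.6, -2.4)

From the two frames, the magenta cube sits at roughly (7.3, 6.3) before and (5.7, 3.9) after.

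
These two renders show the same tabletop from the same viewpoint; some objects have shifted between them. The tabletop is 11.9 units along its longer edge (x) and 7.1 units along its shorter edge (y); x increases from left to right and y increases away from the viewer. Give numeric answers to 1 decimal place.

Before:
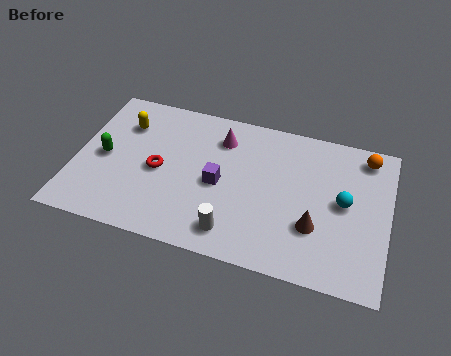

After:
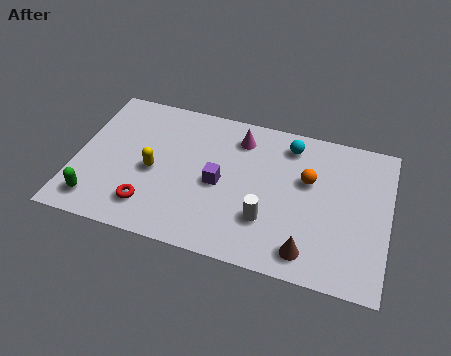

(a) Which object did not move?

the purple cube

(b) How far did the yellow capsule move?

2.4

The yellow capsule moved from about (1.7, 5.2) to (3.0, 3.2), a distance of √(1.3² + 2.0²) ≈ 2.4.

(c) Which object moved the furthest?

the cyan sphere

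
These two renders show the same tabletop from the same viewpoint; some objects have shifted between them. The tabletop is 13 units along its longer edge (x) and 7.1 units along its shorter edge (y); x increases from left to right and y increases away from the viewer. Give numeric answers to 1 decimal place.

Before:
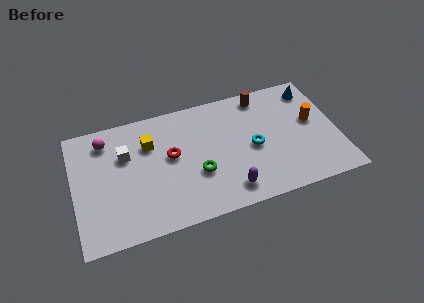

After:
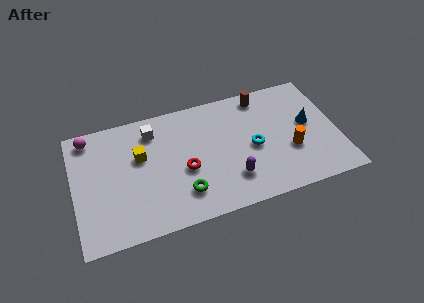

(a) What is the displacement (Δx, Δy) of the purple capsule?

(0.2, 0.6)

From the two frames, the purple capsule sits at roughly (7.4, 1.2) before and (7.6, 1.8) after.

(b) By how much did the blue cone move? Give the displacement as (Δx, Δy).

(-0.4, -2.0)

From the two frames, the blue cone sits at roughly (12.0, 5.9) before and (11.6, 3.9) after.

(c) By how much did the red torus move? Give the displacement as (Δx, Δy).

(0.6, -1.0)

The red torus was at about (4.8, 4.0) and moved to about (5.4, 3.0).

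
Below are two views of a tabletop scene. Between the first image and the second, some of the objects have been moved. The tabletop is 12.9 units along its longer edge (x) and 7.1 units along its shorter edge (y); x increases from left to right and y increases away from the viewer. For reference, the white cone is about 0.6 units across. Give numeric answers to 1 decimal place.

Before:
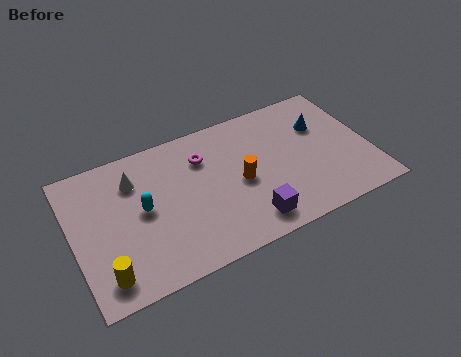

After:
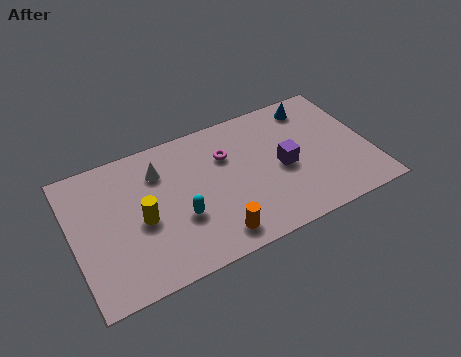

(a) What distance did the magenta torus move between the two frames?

1.0

From (5.8, 5.2) to (6.8, 4.9), the magenta torus covered √(1.0² + 0.3²) ≈ 1.0 units.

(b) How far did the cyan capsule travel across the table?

1.9

The cyan capsule was near (3.0, 3.7) before and (4.5, 2.6) after, so it travelled √(1.5² + 1.1²) ≈ 1.9 units.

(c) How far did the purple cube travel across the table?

2.8

The purple cube was near (7.3, 1.2) before and (9.1, 3.3) after, so it travelled √(1.8² + 2.1²) ≈ 2.8 units.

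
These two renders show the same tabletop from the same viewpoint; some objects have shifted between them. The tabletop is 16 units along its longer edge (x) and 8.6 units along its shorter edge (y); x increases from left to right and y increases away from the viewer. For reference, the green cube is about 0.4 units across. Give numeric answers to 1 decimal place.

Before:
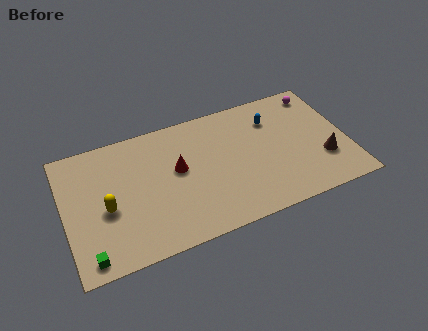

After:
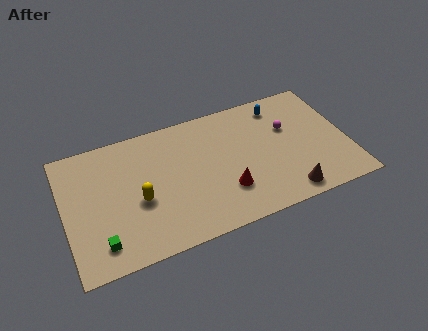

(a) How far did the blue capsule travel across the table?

0.9

The blue capsule moved from about (12.0, 6.4) to (12.5, 7.2), a distance of √(0.5² + 0.8²) ≈ 0.9.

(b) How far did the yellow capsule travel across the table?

1.8

From (2.3, 3.7) to (4.1, 3.6), the yellow capsule covered √(1.8² + 0.1²) ≈ 1.8 units.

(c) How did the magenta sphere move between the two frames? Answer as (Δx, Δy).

(-2.0, -1.9)

From the two frames, the magenta sphere sits at roughly (14.8, 7.4) before and (12.8, 5.5) after.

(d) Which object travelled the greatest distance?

the red cone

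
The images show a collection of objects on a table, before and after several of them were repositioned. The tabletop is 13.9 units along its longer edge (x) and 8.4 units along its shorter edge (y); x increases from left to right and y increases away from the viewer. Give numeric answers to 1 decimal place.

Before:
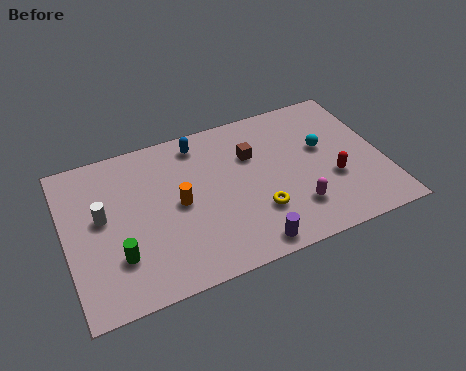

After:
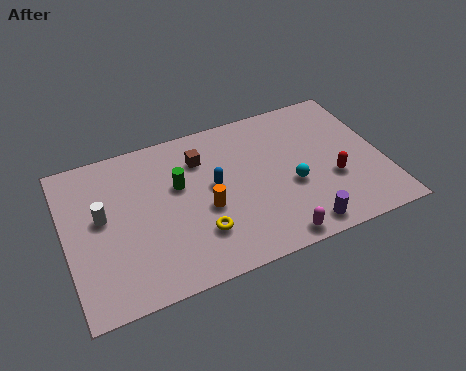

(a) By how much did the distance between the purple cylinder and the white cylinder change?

+2.0

The distance was about 7.1 in the first image and 9.1 in the second, so they moved 2.0 units further apart.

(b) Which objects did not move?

the red capsule and the white cylinder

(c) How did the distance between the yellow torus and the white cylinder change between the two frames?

-2.3

The distance was about 7.0 in the first image and 4.7 in the second, so they moved 2.3 units closer together.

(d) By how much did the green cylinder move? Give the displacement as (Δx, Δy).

(2.9, 2.8)

The green cylinder was at about (2.1, 2.4) and moved to about (5.0, 5.2).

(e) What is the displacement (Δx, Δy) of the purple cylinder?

(2.3, 0.1)

From the two frames, the purple cylinder sits at roughly (7.6, 0.9) before and (9.9, 1.0) after.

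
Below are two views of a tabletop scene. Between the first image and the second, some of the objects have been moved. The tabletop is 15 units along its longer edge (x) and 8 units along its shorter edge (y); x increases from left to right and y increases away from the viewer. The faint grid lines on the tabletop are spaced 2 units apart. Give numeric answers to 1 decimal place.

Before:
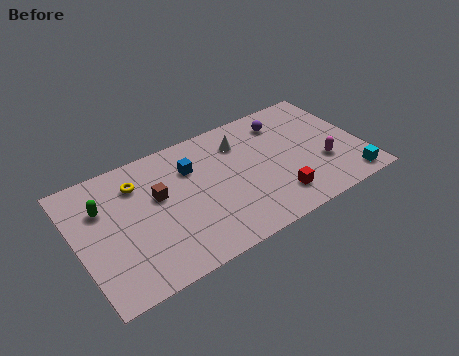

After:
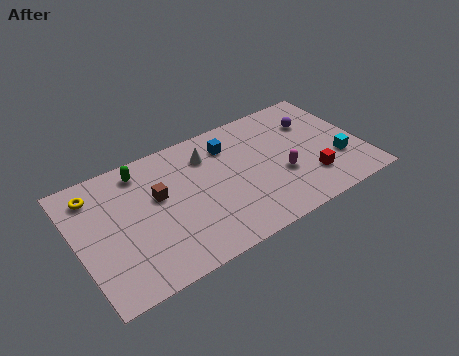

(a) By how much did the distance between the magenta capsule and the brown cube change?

-2.2

They were about 8.8 units apart before and 6.6 after — 2.2 units closer together.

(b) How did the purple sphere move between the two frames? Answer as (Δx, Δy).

(1.5, -0.7)

The purple sphere started near (11.3, 6.4) and ended near (12.8, 5.7).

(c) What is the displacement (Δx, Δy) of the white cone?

(-1.8, 0.0)

From the two frames, the white cone sits at roughly (8.9, 6.1) before and (7.1, 6.1) after.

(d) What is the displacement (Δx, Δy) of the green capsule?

(2.2, 1.3)

The green capsule was at about (1.5, 5.5) and moved to about (3.7, 6.8).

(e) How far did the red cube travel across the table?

1.9

The red cube was near (10.1, 1.7) before and (12.0, 2.1) after, so it travelled √(1.9² + 0.4²) ≈ 1.9 units.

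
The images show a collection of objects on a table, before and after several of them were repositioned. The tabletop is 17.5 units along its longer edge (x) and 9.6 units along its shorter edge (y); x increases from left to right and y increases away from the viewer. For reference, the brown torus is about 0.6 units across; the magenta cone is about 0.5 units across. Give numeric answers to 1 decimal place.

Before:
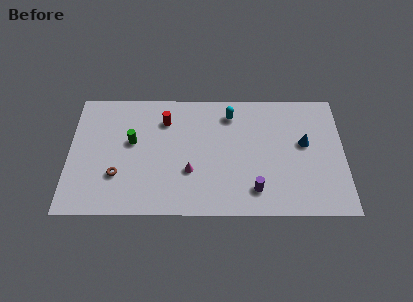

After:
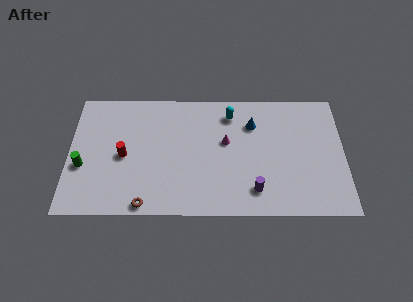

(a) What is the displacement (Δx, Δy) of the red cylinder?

(-2.6, -2.8)

From the two frames, the red cylinder sits at roughly (6.1, 7.3) before and (3.5, 4.5) after.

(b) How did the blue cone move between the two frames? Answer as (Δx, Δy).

(-3.3, 1.5)

The blue cone started near (15.0, 5.5) and ended near (11.7, 7.0).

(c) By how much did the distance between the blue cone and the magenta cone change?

-5.4

Before: roughly 7.6 units apart; after: 2.2. That's 5.4 units closer together.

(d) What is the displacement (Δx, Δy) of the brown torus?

(1.8, -2.2)

The brown torus was at about (3.1, 3.0) and moved to about (4.9, 0.8).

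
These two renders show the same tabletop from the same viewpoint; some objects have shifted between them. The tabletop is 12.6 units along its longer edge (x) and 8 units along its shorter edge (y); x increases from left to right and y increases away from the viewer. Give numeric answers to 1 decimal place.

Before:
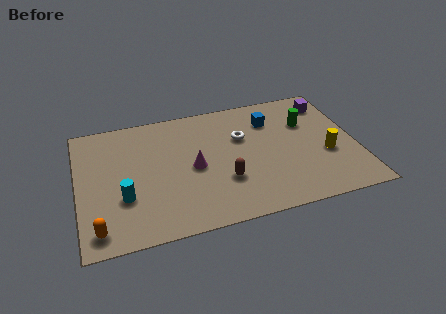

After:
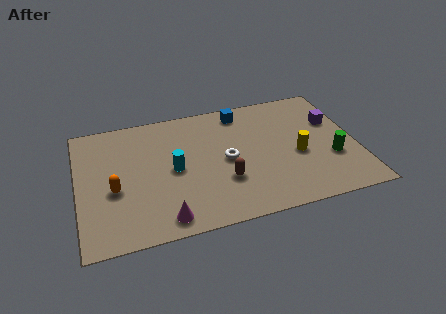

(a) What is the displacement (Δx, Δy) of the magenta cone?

(-1.5, -2.8)

From the two frames, the magenta cone sits at roughly (5.2, 3.8) before and (3.7, 1.0) after.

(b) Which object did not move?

the brown capsule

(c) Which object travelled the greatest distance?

the magenta cone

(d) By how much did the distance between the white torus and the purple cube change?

+0.9

Before: roughly 4.3 units apart; after: 5.2. That's 0.9 units further apart.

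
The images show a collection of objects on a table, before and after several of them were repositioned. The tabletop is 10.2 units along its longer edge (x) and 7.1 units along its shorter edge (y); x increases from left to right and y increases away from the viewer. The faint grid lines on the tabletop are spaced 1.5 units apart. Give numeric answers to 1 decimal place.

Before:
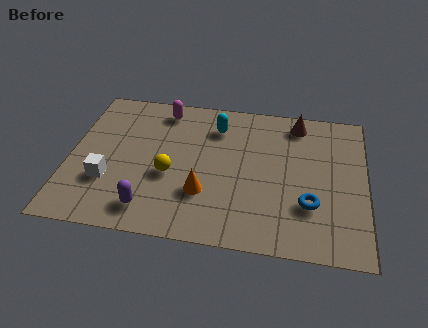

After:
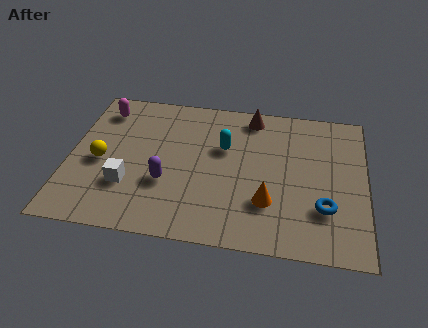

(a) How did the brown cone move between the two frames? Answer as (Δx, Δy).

(-1.6, 0.1)

The brown cone was at about (7.8, 6.1) and moved to about (6.2, 6.2).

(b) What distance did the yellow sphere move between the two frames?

2.4

The yellow sphere was near (3.5, 2.9) before and (1.1, 3.2) after, so it travelled √(2.4² + 0.3²) ≈ 2.4 units.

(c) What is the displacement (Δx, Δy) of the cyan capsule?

(0.3, -1.0)

The cyan capsule was at about (5.0, 5.5) and moved to about (5.3, 4.5).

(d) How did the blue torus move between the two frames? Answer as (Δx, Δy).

(0.5, -0.1)

The blue torus was at about (8.3, 2.2) and moved to about (8.8, 2.1).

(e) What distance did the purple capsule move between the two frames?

1.4

The purple capsule moved from about (2.9, 1.2) to (3.4, 2.5), a distance of √(0.5² + 1.3²) ≈ 1.4.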